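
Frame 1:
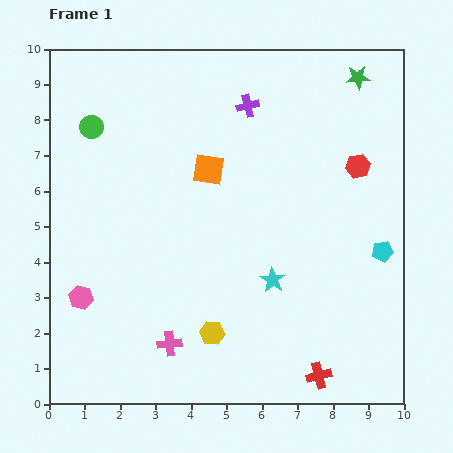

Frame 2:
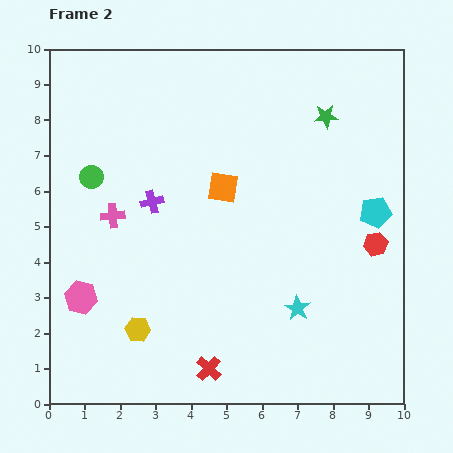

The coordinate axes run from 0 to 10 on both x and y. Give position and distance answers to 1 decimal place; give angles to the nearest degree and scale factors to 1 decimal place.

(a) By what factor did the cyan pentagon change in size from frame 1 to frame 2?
1.5×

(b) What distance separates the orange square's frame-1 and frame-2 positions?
0.6

The orange square moved from (4.5, 6.6) to (4.9, 6.1), a distance of √(0.4² + 0.5²) ≈ 0.6.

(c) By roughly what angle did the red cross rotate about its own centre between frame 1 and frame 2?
33° counter-clockwise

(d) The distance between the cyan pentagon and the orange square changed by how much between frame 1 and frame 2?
-1.0

Distance in frame 1: 5.4. Distance in frame 2: 4.4.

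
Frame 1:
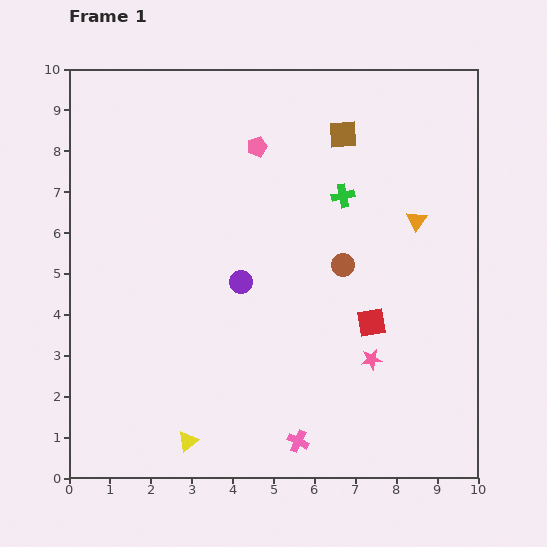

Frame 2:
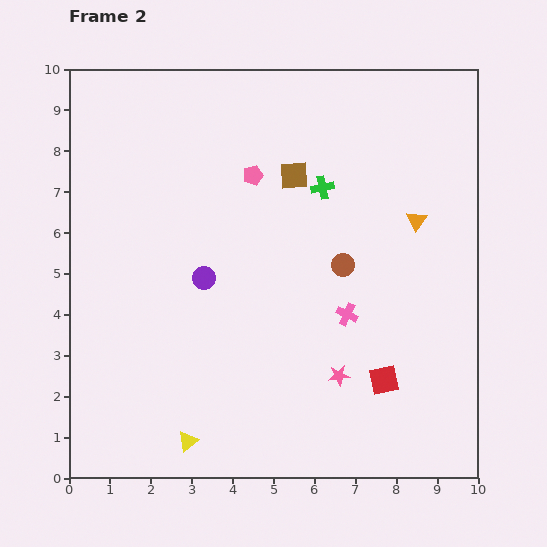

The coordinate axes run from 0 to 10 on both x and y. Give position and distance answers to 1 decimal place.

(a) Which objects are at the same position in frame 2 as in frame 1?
the orange triangle, the yellow triangle, the brown circle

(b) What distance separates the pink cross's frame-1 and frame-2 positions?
3.3

The pink cross moved from (5.6, 0.9) to (6.8, 4.0), a distance of √(1.2² + 3.1²) ≈ 3.3.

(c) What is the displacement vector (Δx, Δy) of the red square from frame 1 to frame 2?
(0.3, -1.4)

The red square was at (7.4, 3.8) in frame 1 and (7.7, 2.4) in frame 2.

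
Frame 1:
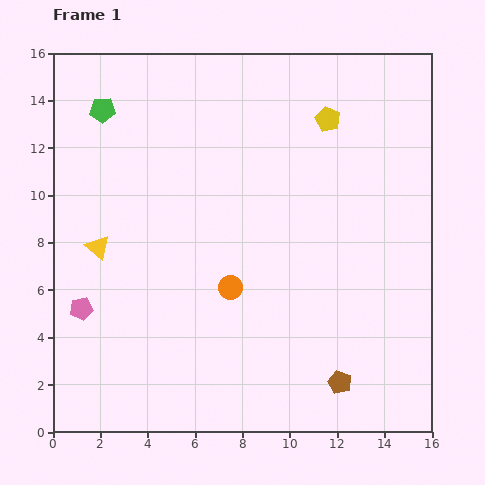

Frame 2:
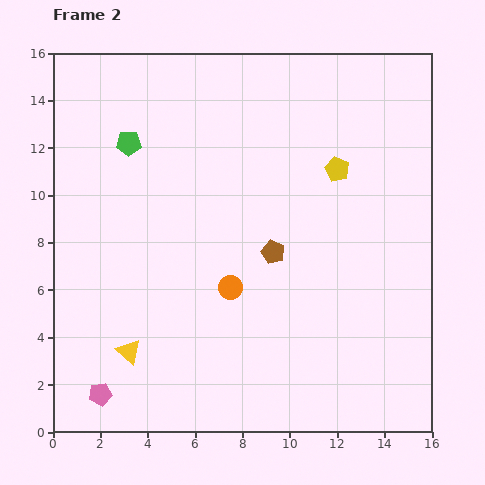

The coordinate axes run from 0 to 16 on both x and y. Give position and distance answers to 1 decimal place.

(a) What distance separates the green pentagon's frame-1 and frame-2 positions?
1.8

The green pentagon moved from (2.1, 13.6) to (3.2, 12.2), a distance of √(1.1² + 1.4²) ≈ 1.8.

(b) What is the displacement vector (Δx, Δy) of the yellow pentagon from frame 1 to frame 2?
(0.4, -2.1)

The yellow pentagon was at (11.6, 13.2) in frame 1 and (12.0, 11.1) in frame 2.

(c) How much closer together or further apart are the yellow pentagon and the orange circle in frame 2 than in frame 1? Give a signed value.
-1.5

Distance in frame 1: 8.2. Distance in frame 2: 6.7.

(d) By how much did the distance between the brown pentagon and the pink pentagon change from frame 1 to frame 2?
-1.9

Distance in frame 1: 11.3. Distance in frame 2: 9.4.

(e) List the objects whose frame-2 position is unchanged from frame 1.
the orange circle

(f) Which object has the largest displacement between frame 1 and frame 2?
the brown pentagon

(moved 6.2; next 4.6)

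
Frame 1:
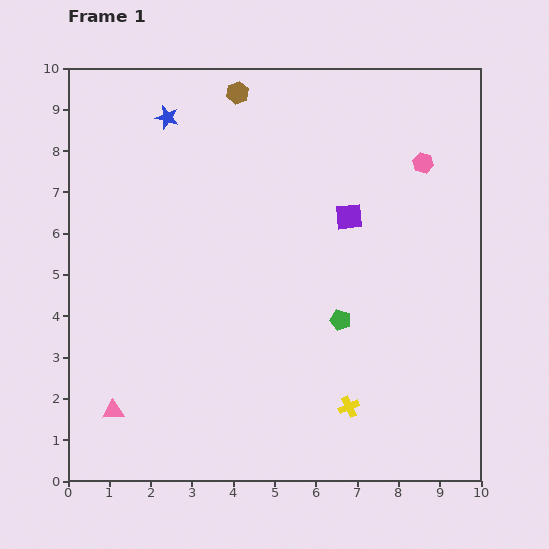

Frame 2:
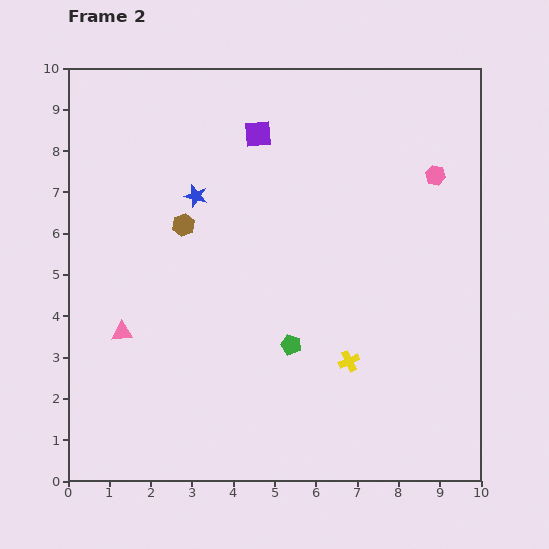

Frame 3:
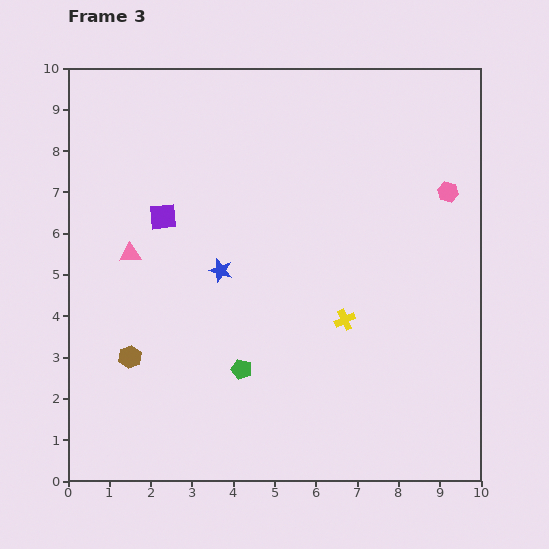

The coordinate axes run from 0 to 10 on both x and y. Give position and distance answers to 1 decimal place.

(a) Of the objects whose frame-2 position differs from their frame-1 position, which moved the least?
the pink hexagon

(moved 0.4)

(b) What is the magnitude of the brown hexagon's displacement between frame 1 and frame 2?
3.5

The brown hexagon moved from (4.1, 9.4) to (2.8, 6.2), a distance of √(1.3² + 3.2²) ≈ 3.5.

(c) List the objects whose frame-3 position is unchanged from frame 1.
none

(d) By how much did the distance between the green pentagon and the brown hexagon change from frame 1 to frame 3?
-3.3

Distance in frame 1: 6.0. Distance in frame 3: 2.7.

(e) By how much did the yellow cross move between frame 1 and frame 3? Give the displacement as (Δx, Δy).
(-0.1, 2.1)

The yellow cross was at (6.8, 1.8) in frame 1 and (6.7, 3.9) in frame 3.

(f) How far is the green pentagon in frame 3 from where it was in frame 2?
1.3

The green pentagon moved from (5.4, 3.3) to (4.2, 2.7), a distance of √(1.2² + 0.6²) ≈ 1.3.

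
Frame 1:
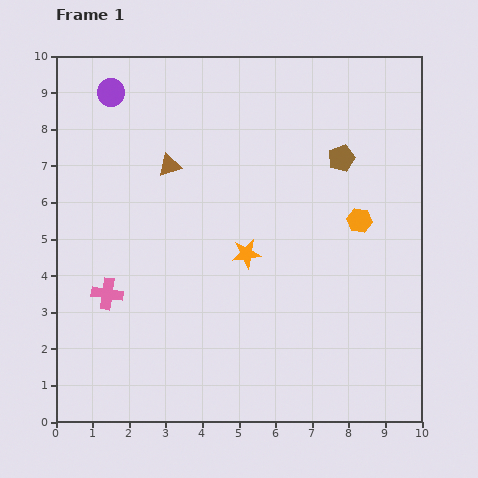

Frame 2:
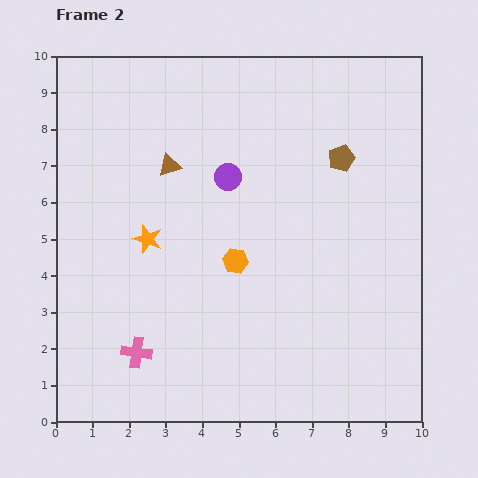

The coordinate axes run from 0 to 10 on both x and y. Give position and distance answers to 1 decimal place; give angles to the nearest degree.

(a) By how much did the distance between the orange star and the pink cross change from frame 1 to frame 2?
-0.9

Distance in frame 1: 4.0. Distance in frame 2: 3.1.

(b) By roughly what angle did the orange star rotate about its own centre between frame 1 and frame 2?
26° clockwise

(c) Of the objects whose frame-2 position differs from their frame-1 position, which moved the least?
the pink cross

(moved 1.8)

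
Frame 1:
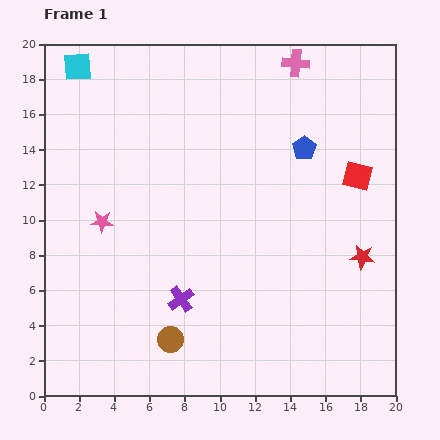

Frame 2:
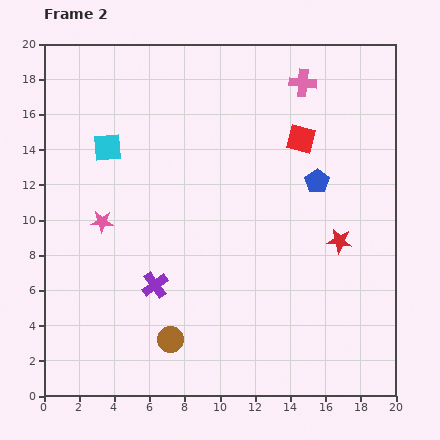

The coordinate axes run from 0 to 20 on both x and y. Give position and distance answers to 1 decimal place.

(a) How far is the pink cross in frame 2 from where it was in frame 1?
1.2

The pink cross moved from (14.3, 18.9) to (14.7, 17.8), a distance of √(0.4² + 1.1²) ≈ 1.2.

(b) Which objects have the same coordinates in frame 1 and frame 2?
the brown circle, the pink star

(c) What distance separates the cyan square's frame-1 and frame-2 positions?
4.9

The cyan square moved from (1.9, 18.7) to (3.6, 14.1), a distance of √(1.7² + 4.6²) ≈ 4.9.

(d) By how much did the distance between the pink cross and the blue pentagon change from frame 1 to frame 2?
+0.9

Distance in frame 1: 4.8. Distance in frame 2: 5.7.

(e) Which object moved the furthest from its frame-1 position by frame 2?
the cyan square

(moved 4.9; next 3.8)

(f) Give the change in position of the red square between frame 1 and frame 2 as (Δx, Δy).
(-3.2, 2.1)

The red square was at (17.8, 12.5) in frame 1 and (14.6, 14.6) in frame 2.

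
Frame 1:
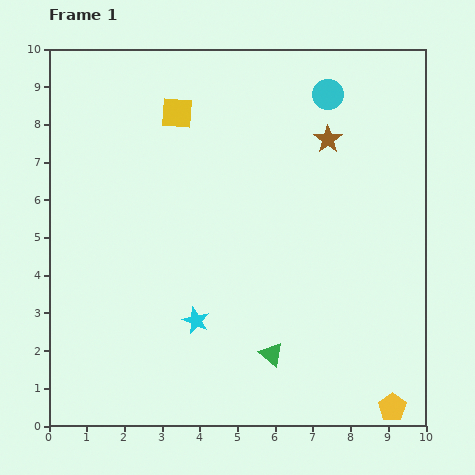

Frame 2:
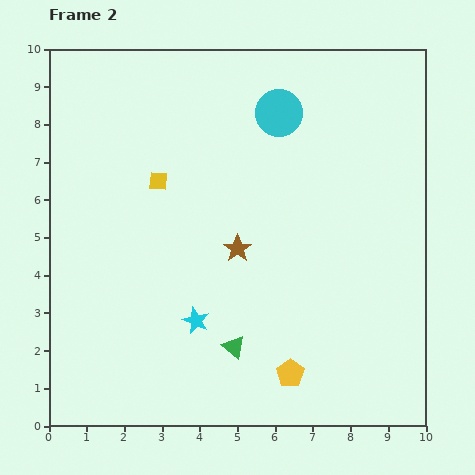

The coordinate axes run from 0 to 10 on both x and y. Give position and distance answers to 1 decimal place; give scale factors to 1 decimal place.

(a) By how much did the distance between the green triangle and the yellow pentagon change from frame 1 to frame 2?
-1.8

Distance in frame 1: 3.5. Distance in frame 2: 1.7.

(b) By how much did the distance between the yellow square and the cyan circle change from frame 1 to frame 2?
-0.3

Distance in frame 1: 4.0. Distance in frame 2: 3.7.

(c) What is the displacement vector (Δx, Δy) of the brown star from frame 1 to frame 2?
(-2.4, -2.9)

The brown star was at (7.4, 7.6) in frame 1 and (5.0, 4.7) in frame 2.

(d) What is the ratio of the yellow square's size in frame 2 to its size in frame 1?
0.6×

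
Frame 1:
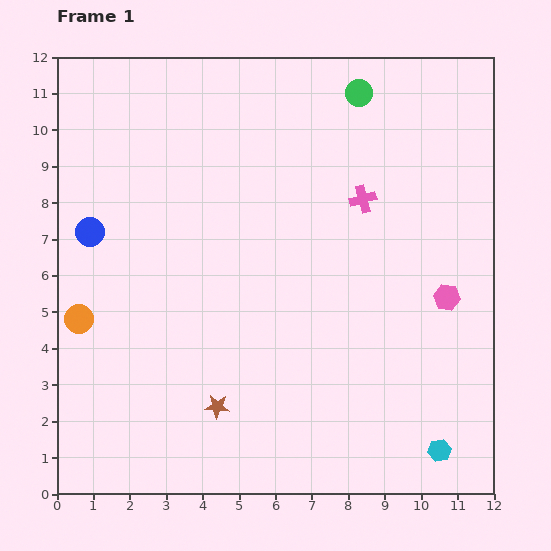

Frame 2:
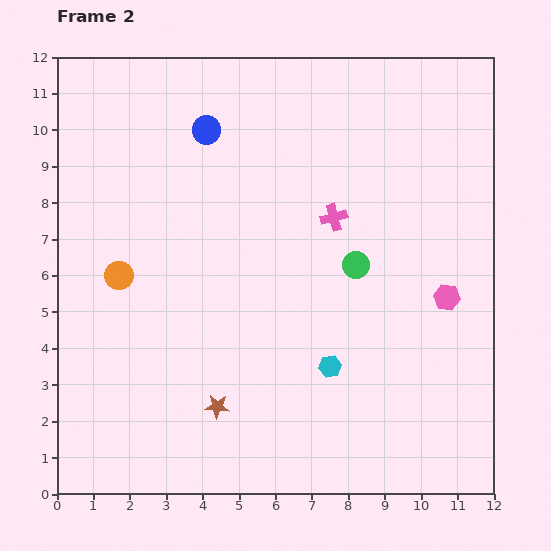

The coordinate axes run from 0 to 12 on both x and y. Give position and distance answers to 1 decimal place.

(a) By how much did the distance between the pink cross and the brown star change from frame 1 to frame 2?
-0.9

Distance in frame 1: 7.0. Distance in frame 2: 6.1.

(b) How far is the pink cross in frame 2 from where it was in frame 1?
0.9

The pink cross moved from (8.4, 8.1) to (7.6, 7.6), a distance of √(0.8² + 0.5²) ≈ 0.9.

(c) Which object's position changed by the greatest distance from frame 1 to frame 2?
the green circle

(moved 4.7; next 4.3)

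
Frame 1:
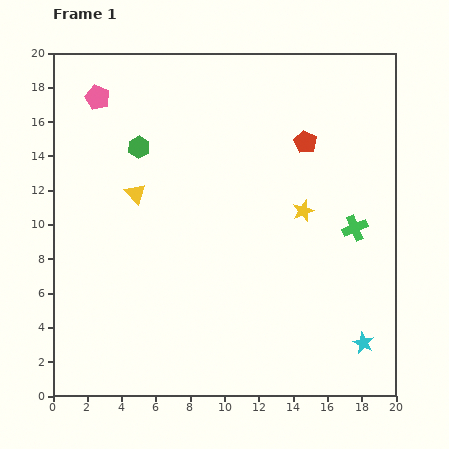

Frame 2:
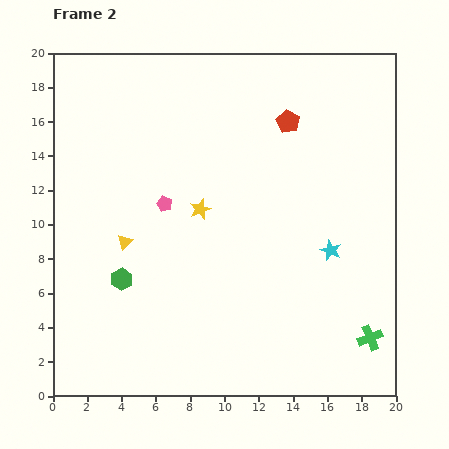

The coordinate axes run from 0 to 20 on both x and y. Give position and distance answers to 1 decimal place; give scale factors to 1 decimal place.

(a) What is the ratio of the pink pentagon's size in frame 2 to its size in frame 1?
0.6×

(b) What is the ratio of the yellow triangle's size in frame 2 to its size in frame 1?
0.7×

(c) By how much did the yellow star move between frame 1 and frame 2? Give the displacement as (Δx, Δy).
(-6.0, 0.1)

The yellow star was at (14.6, 10.8) in frame 1 and (8.6, 10.9) in frame 2.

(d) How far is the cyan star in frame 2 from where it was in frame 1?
5.7

The cyan star moved from (18.1, 3.1) to (16.2, 8.5), a distance of √(1.9² + 5.4²) ≈ 5.7.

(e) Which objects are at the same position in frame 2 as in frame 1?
none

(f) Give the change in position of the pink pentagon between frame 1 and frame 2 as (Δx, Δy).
(3.9, -6.2)

The pink pentagon was at (2.6, 17.4) in frame 1 and (6.5, 11.2) in frame 2.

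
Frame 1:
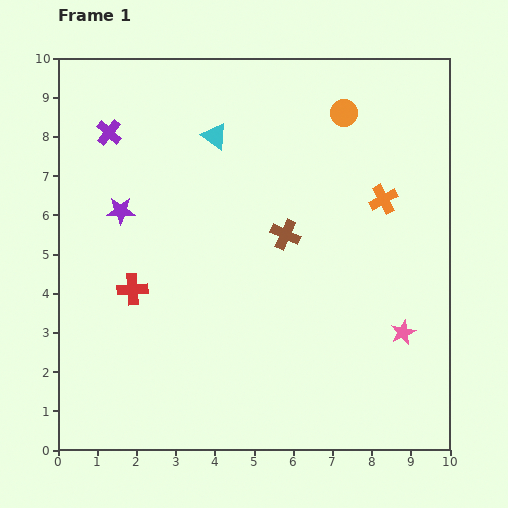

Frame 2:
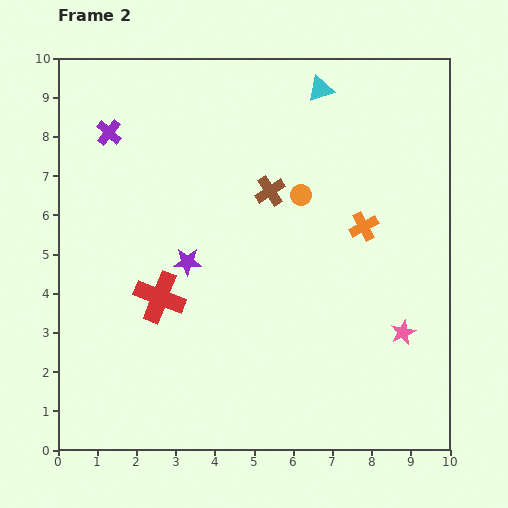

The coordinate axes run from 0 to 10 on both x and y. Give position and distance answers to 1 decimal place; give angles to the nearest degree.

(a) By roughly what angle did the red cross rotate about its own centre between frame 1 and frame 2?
24° clockwise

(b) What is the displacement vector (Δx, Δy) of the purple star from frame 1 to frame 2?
(1.7, -1.3)

The purple star was at (1.6, 6.1) in frame 1 and (3.3, 4.8) in frame 2.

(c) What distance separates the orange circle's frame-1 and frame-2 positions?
2.4

The orange circle moved from (7.3, 8.6) to (6.2, 6.5), a distance of √(1.1² + 2.1²) ≈ 2.4.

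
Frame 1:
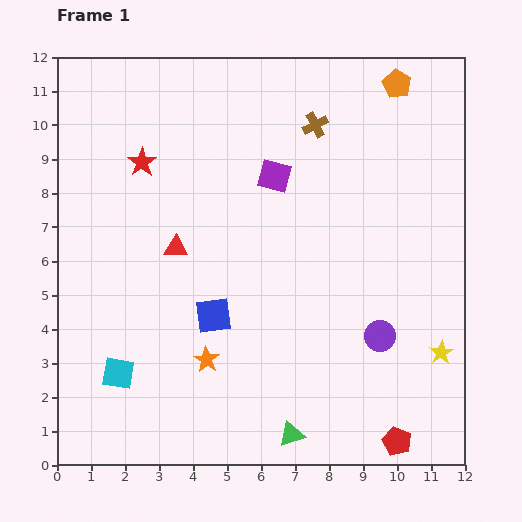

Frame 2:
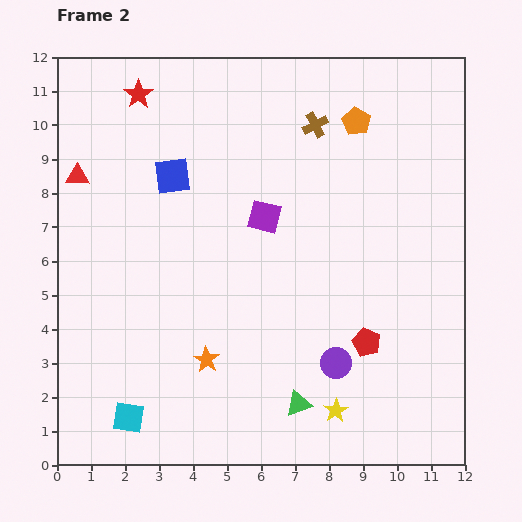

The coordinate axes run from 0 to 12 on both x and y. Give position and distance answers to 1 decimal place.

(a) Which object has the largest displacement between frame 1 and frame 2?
the blue square

(moved 4.3; next 3.6)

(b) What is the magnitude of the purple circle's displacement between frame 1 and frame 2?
1.5

The purple circle moved from (9.5, 3.8) to (8.2, 3.0), a distance of √(1.3² + 0.8²) ≈ 1.5.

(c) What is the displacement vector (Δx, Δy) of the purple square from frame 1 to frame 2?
(-0.3, -1.2)

The purple square was at (6.4, 8.5) in frame 1 and (6.1, 7.3) in frame 2.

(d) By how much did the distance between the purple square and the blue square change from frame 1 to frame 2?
-1.5

Distance in frame 1: 4.5. Distance in frame 2: 3.0.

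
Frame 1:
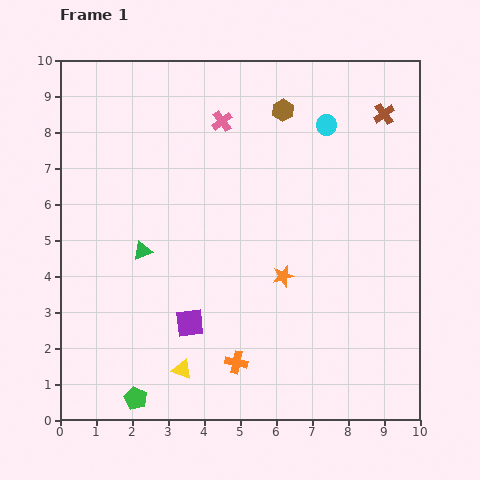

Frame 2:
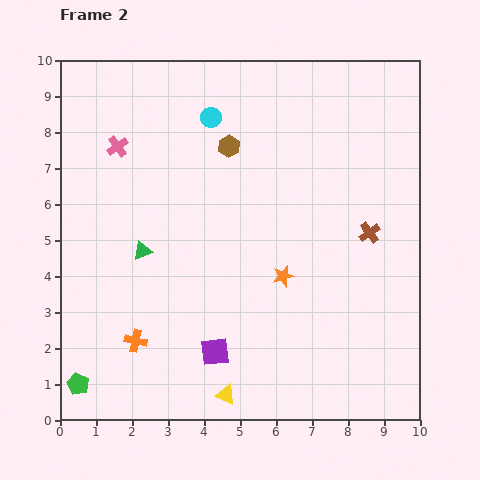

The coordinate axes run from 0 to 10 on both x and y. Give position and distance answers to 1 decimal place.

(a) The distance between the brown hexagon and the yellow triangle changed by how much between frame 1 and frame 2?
-0.8

Distance in frame 1: 7.7. Distance in frame 2: 6.9.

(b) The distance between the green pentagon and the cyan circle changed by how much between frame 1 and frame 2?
-1.0

Distance in frame 1: 9.3. Distance in frame 2: 8.3.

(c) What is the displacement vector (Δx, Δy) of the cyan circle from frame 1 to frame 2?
(-3.2, 0.2)

The cyan circle was at (7.4, 8.2) in frame 1 and (4.2, 8.4) in frame 2.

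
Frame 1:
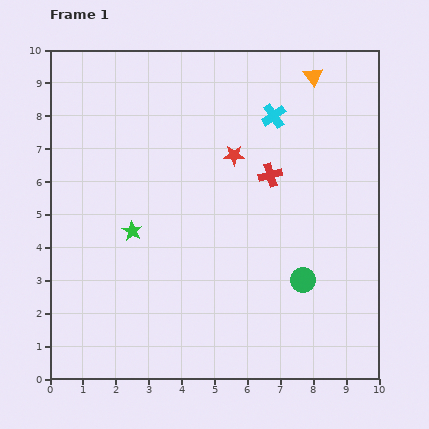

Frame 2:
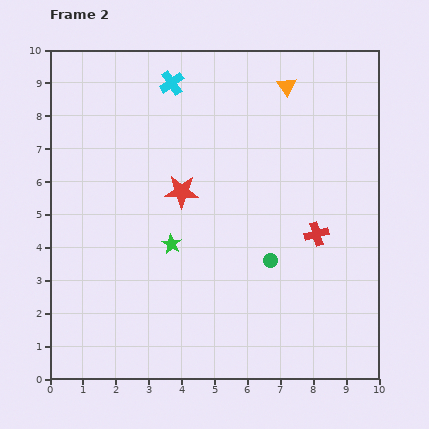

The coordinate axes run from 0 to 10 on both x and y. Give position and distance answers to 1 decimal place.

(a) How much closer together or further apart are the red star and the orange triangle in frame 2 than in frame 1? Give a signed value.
+1.1

Distance in frame 1: 3.4. Distance in frame 2: 4.5.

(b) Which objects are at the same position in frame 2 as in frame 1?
none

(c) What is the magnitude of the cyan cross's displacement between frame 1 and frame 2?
3.3

The cyan cross moved from (6.8, 8.0) to (3.7, 9.0), a distance of √(3.1² + 1.0²) ≈ 3.3.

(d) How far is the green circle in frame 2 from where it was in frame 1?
1.2

The green circle moved from (7.7, 3.0) to (6.7, 3.6), a distance of √(1.0² + 0.6²) ≈ 1.2.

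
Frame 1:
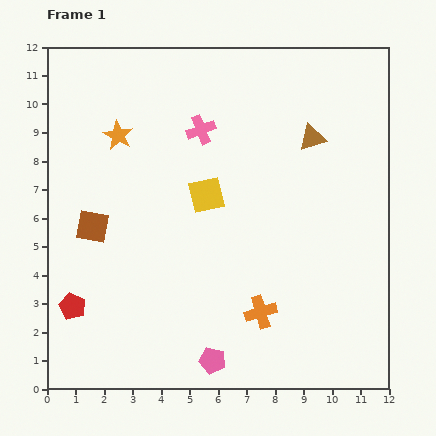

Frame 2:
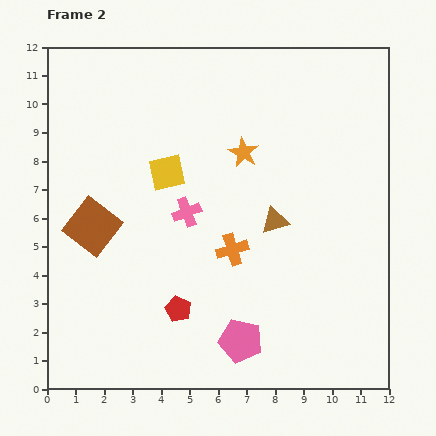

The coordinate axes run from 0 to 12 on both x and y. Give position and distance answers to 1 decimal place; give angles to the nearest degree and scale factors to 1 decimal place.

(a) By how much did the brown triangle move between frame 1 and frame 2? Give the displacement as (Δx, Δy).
(-1.3, -2.9)

The brown triangle was at (9.3, 8.8) in frame 1 and (8.0, 5.9) in frame 2.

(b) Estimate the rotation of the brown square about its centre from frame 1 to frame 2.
26° clockwise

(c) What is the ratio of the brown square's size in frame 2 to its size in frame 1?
1.6×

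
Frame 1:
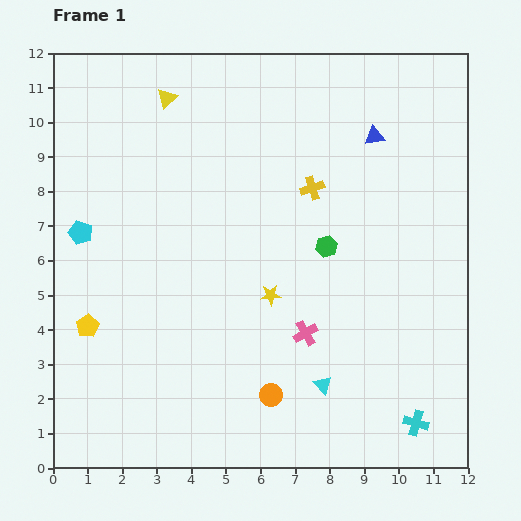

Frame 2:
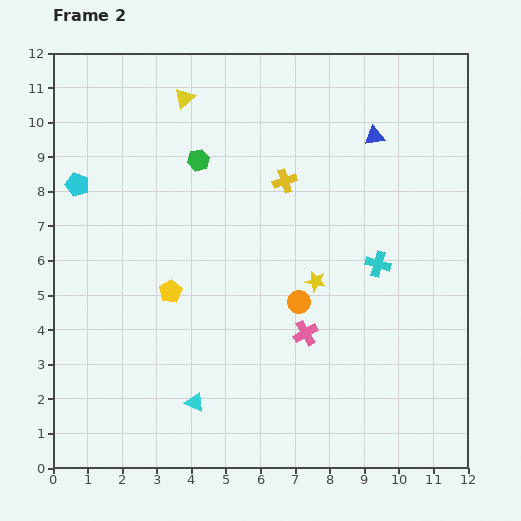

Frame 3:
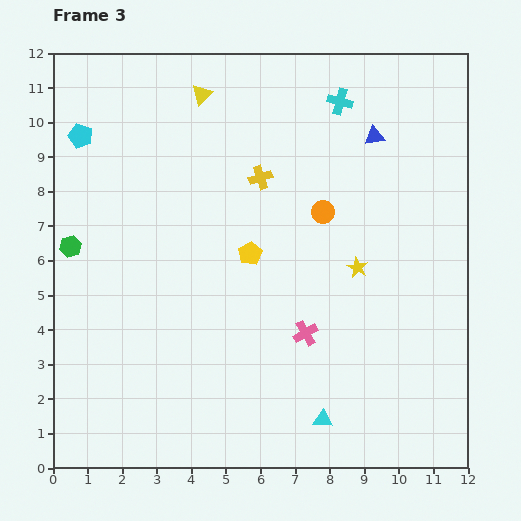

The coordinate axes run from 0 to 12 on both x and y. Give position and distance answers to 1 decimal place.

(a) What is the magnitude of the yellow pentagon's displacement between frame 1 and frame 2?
2.6

The yellow pentagon moved from (1.0, 4.1) to (3.4, 5.1), a distance of √(2.4² + 1.0²) ≈ 2.6.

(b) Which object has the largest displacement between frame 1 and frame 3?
the cyan cross

(moved 9.6; next 7.4)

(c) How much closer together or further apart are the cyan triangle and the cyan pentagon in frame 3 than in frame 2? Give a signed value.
+3.6

Distance in frame 2: 7.2. Distance in frame 3: 10.8.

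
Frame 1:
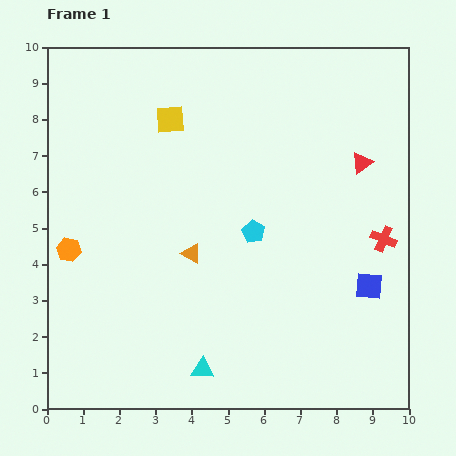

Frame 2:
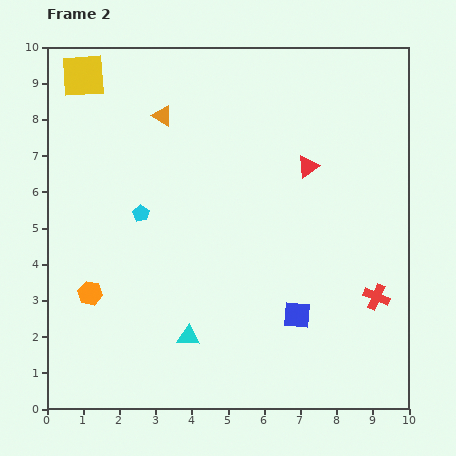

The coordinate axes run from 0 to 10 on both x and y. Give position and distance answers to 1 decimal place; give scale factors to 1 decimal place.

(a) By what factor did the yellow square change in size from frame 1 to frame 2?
1.5×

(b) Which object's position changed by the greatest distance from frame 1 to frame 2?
the orange triangle

(moved 3.9; next 3.1)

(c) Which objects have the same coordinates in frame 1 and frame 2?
none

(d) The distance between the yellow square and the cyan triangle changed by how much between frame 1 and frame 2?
+0.8

Distance in frame 1: 7.0. Distance in frame 2: 7.8.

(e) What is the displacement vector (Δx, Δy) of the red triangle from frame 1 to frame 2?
(-1.5, -0.1)

The red triangle was at (8.7, 6.8) in frame 1 and (7.2, 6.7) in frame 2.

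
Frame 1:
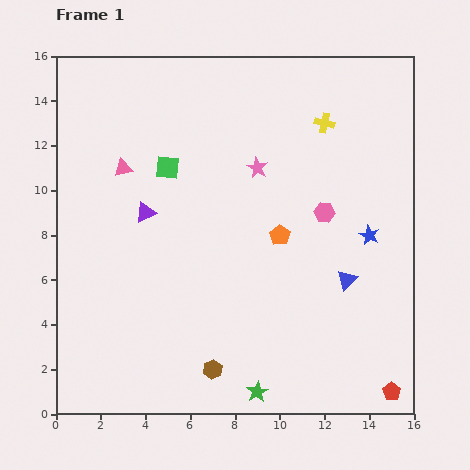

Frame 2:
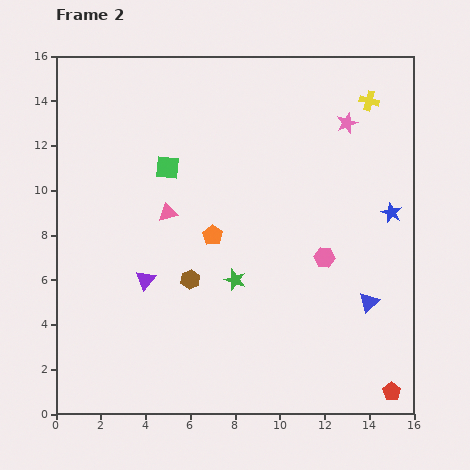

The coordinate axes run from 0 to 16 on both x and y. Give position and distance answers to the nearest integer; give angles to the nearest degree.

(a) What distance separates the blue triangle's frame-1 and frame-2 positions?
1

The blue triangle moved from (13, 6) to (14, 5), a distance of √(1² + 1²) ≈ 1.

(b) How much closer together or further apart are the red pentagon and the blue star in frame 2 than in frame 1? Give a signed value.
+1

Distance in frame 1: 7. Distance in frame 2: 8.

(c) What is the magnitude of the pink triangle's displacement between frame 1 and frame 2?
3

The pink triangle moved from (3, 11) to (5, 9), a distance of √(2² + 2²) ≈ 3.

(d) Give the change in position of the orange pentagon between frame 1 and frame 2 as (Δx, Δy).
(-3, 0)

The orange pentagon was at (10, 8) in frame 1 and (7, 8) in frame 2.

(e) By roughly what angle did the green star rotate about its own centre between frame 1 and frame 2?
22° counter-clockwise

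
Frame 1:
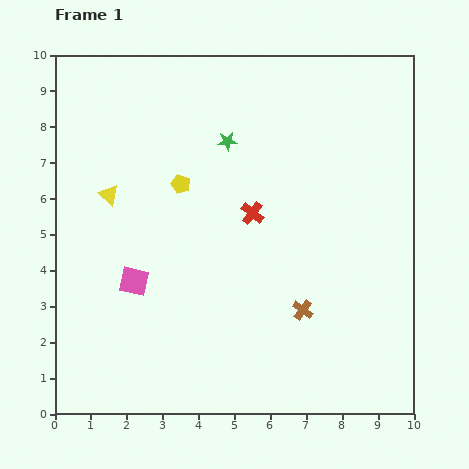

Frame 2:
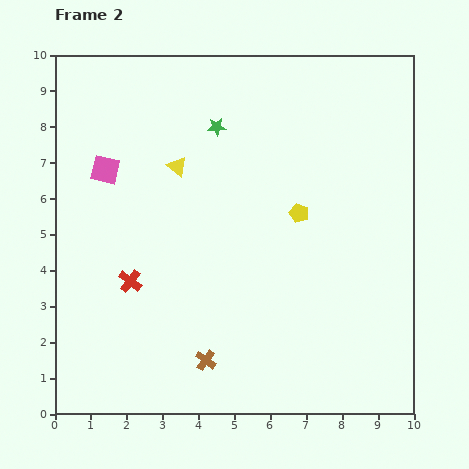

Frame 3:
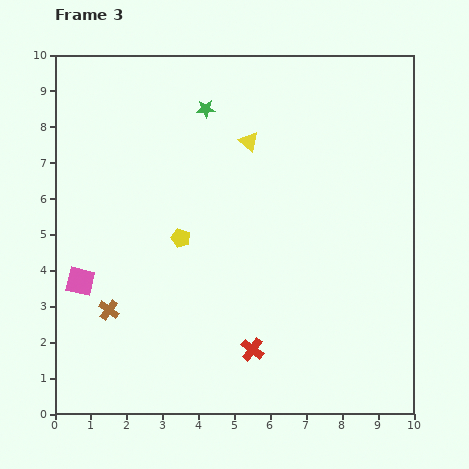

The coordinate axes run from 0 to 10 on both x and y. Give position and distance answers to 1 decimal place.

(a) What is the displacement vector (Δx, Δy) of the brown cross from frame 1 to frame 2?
(-2.7, -1.4)

The brown cross was at (6.9, 2.9) in frame 1 and (4.2, 1.5) in frame 2.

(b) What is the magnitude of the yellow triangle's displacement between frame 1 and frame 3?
4.2

The yellow triangle moved from (1.5, 6.1) to (5.4, 7.6), a distance of √(3.9² + 1.5²) ≈ 4.2.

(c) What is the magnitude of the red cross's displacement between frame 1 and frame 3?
3.8

The red cross moved from (5.5, 5.6) to (5.5, 1.8), a distance of √(0.0² + 3.8²) ≈ 3.8.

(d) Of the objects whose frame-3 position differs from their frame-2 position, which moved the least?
the green star

(moved 0.6)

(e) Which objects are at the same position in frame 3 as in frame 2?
none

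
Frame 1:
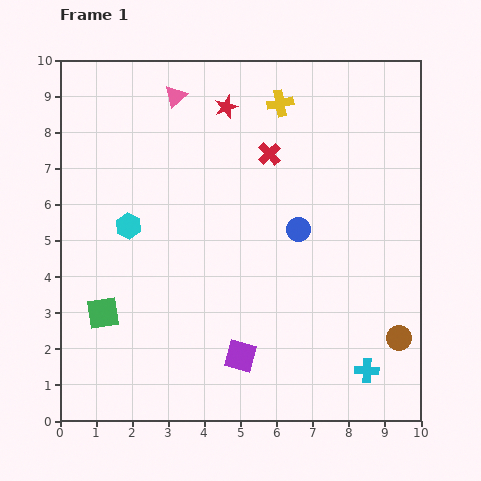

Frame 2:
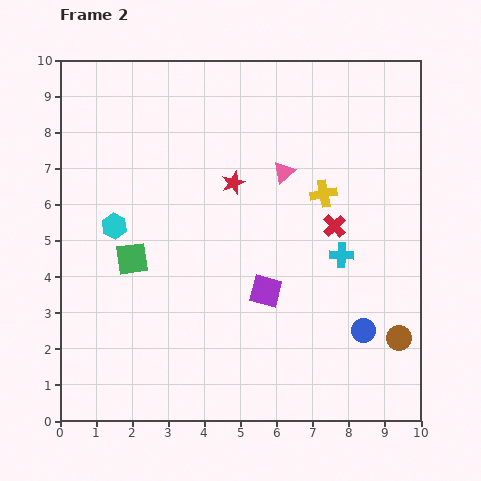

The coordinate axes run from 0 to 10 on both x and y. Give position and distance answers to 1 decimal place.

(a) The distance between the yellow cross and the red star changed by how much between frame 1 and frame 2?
+1.0

Distance in frame 1: 1.5. Distance in frame 2: 2.5.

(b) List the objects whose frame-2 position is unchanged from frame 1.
the brown circle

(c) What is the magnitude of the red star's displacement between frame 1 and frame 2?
2.1

The red star moved from (4.6, 8.7) to (4.8, 6.6), a distance of √(0.2² + 2.1²) ≈ 2.1.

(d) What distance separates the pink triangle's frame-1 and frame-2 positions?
3.7

The pink triangle moved from (3.2, 9.0) to (6.2, 6.9), a distance of √(3.0² + 2.1²) ≈ 3.7.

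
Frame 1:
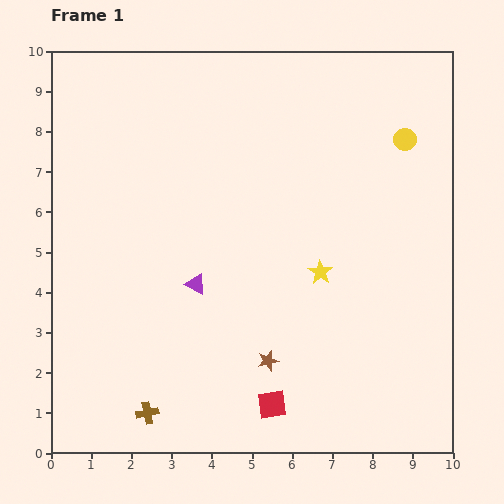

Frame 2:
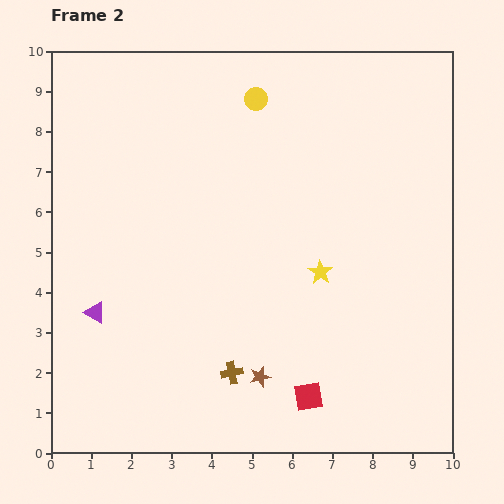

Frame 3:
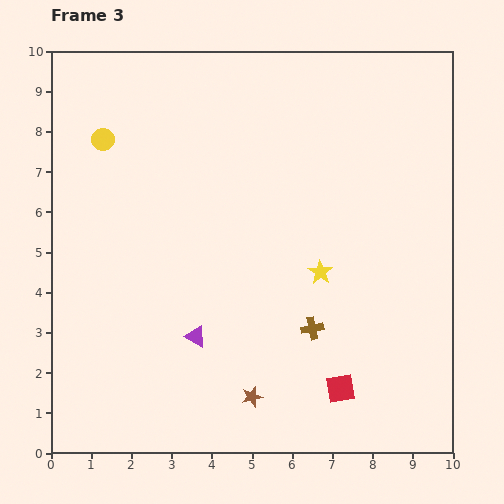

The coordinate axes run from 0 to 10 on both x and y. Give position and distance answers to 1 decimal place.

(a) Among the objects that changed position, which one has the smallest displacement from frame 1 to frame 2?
the brown star

(moved 0.4)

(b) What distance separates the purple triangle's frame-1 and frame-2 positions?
2.6

The purple triangle moved from (3.6, 4.2) to (1.1, 3.5), a distance of √(2.5² + 0.7²) ≈ 2.6.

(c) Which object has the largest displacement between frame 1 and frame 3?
the yellow circle

(moved 7.5; next 4.6)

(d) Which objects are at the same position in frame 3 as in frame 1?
the yellow star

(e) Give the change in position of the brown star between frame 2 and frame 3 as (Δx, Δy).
(-0.2, -0.5)

The brown star was at (5.2, 1.9) in frame 2 and (5.0, 1.4) in frame 3.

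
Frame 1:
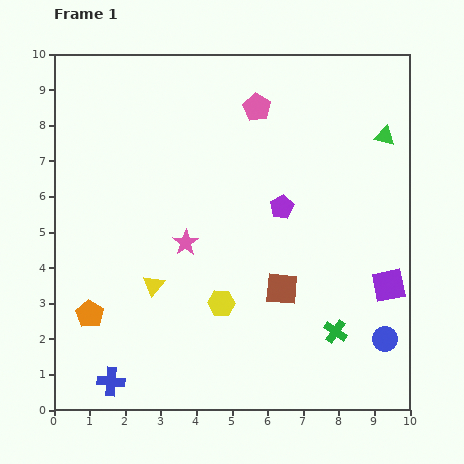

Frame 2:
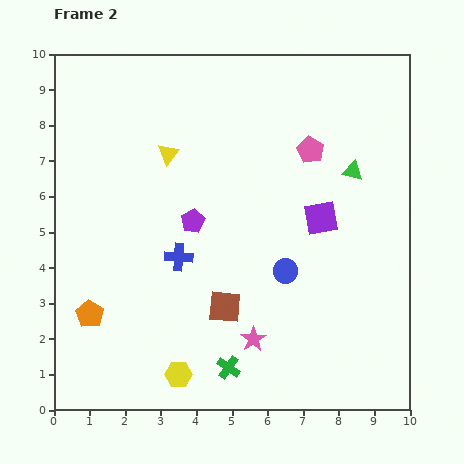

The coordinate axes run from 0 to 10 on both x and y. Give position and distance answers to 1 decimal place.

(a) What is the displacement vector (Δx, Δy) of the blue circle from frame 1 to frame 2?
(-2.8, 1.9)

The blue circle was at (9.3, 2.0) in frame 1 and (6.5, 3.9) in frame 2.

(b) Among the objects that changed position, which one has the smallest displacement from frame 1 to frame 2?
the green triangle

(moved 1.3)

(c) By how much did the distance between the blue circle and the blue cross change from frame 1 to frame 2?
-4.8

Distance in frame 1: 7.8. Distance in frame 2: 3.0.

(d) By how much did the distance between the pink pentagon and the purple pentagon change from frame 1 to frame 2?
+1.0

Distance in frame 1: 2.9. Distance in frame 2: 3.9.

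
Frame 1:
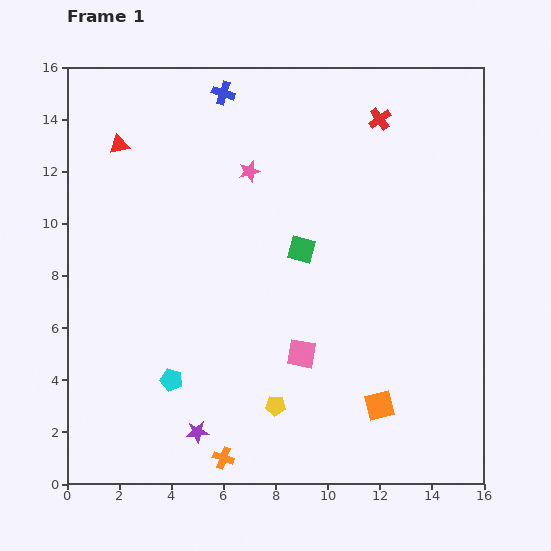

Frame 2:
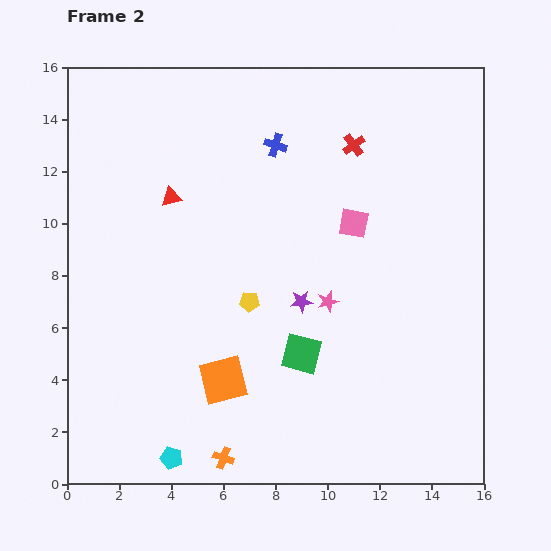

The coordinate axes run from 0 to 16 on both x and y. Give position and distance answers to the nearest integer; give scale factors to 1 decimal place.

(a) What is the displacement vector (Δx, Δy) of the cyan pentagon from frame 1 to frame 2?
(0, -3)

The cyan pentagon was at (4, 4) in frame 1 and (4, 1) in frame 2.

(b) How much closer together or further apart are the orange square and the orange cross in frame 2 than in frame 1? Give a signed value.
-3

Distance in frame 1: 6. Distance in frame 2: 3.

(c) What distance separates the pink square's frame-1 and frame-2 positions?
5

The pink square moved from (9, 5) to (11, 10), a distance of √(2² + 5²) ≈ 5.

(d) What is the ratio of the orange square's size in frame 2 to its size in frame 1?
1.6×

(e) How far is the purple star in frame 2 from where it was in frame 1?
6

The purple star moved from (5, 2) to (9, 7), a distance of √(4² + 5²) ≈ 6.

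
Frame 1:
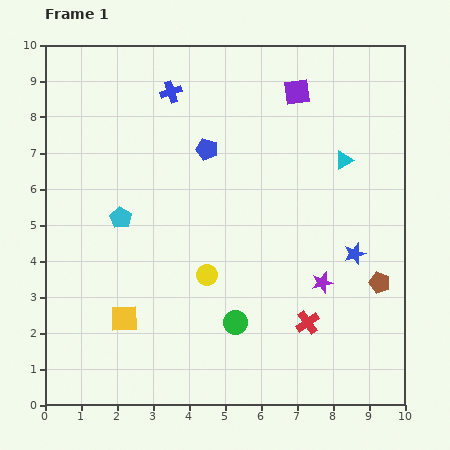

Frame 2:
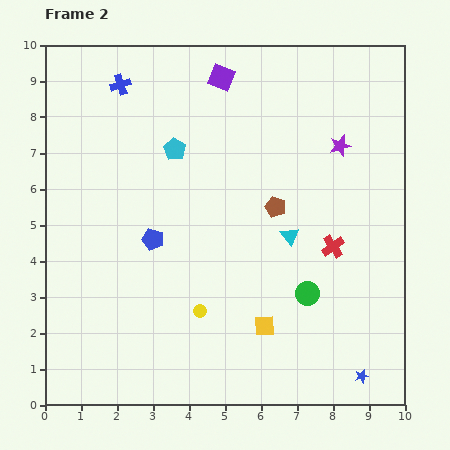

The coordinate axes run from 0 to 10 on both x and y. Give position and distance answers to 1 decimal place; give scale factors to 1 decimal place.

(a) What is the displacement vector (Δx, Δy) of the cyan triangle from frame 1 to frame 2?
(-1.5, -2.1)

The cyan triangle was at (8.3, 6.8) in frame 1 and (6.8, 4.7) in frame 2.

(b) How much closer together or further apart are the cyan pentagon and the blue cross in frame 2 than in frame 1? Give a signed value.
-1.5

Distance in frame 1: 3.8. Distance in frame 2: 2.3.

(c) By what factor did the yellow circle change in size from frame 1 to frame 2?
0.6×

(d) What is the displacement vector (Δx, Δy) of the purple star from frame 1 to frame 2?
(0.5, 3.8)

The purple star was at (7.7, 3.4) in frame 1 and (8.2, 7.2) in frame 2.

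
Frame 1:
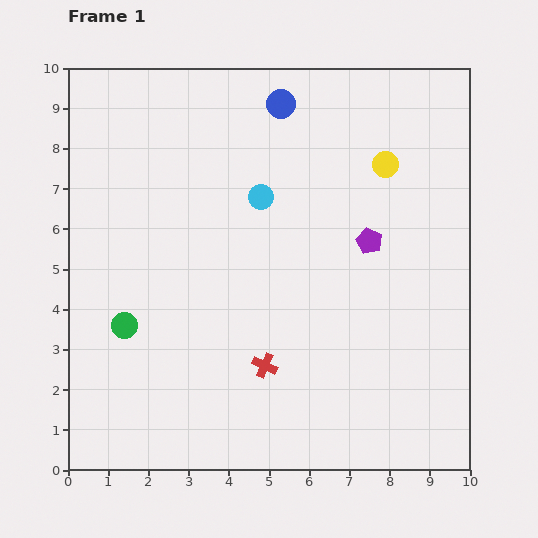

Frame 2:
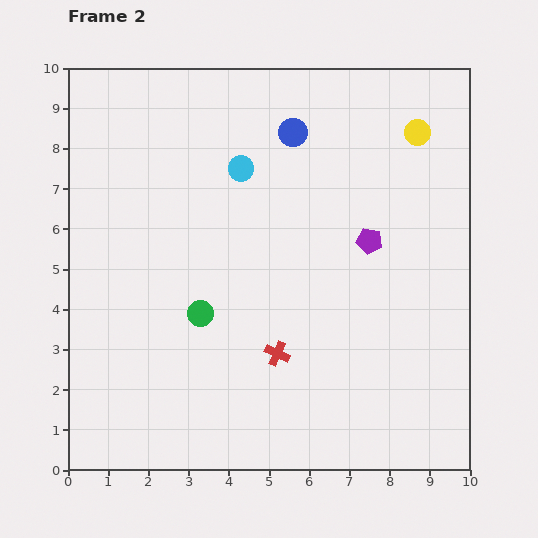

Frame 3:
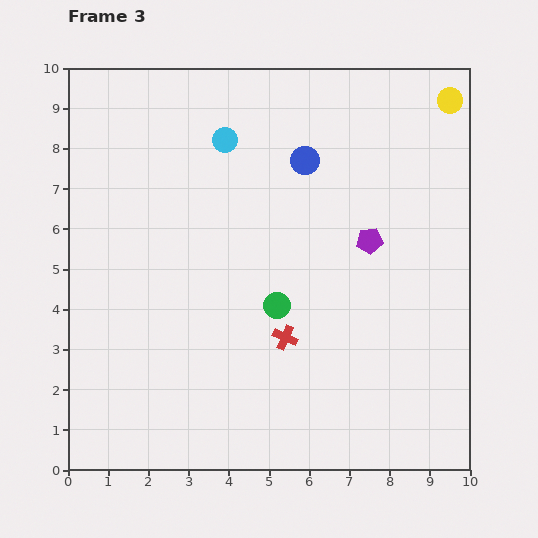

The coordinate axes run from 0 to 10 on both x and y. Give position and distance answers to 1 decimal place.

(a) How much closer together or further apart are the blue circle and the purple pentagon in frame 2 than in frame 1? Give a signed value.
-0.7

Distance in frame 1: 4.0. Distance in frame 2: 3.3.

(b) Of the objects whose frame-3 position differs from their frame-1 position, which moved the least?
the red cross

(moved 0.9)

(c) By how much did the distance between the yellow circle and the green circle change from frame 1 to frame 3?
-0.9

Distance in frame 1: 7.6. Distance in frame 3: 6.7.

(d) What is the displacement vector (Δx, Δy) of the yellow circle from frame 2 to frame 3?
(0.8, 0.8)

The yellow circle was at (8.7, 8.4) in frame 2 and (9.5, 9.2) in frame 3.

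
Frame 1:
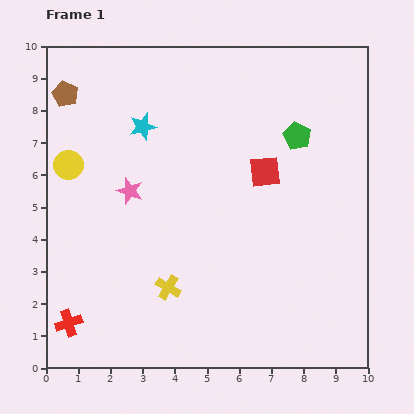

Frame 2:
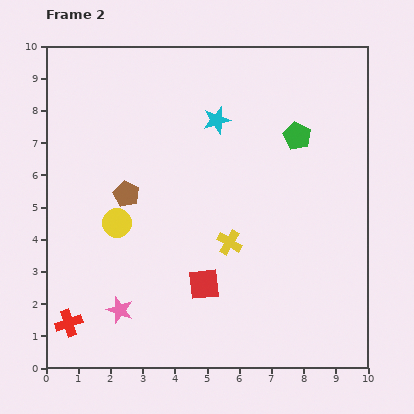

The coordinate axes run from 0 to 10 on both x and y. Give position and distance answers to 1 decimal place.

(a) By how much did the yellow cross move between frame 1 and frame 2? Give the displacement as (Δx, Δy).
(1.9, 1.4)

The yellow cross was at (3.8, 2.5) in frame 1 and (5.7, 3.9) in frame 2.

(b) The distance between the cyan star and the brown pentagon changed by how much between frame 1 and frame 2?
+1.0

Distance in frame 1: 2.6. Distance in frame 2: 3.6.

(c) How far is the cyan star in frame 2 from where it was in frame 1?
2.3

The cyan star moved from (3.0, 7.5) to (5.3, 7.7), a distance of √(2.3² + 0.2²) ≈ 2.3.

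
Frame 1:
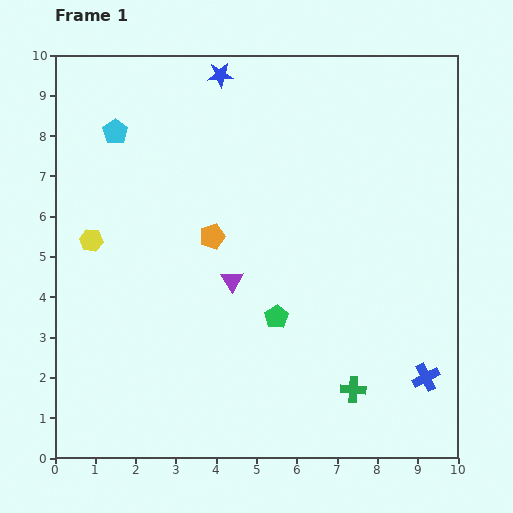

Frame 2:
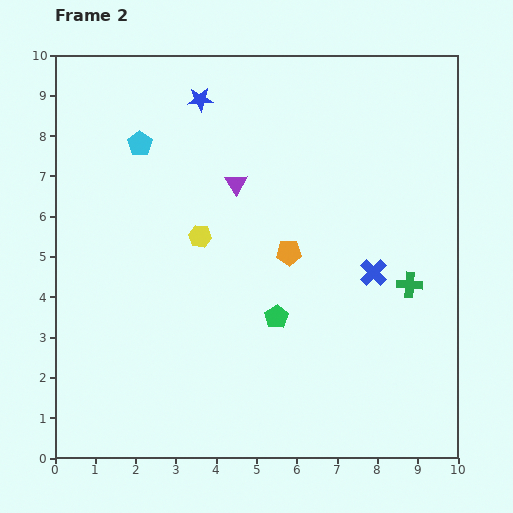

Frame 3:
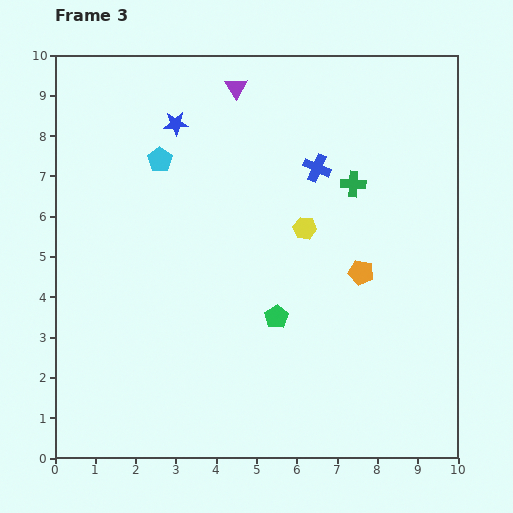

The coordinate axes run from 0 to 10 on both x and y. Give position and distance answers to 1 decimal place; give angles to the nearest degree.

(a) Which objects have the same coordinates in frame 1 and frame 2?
the green pentagon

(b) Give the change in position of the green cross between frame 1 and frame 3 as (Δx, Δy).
(0.0, 5.1)

The green cross was at (7.4, 1.7) in frame 1 and (7.4, 6.8) in frame 3.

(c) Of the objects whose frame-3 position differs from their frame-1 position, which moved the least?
the cyan pentagon

(moved 1.3)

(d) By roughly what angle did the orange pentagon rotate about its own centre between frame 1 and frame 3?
30° clockwise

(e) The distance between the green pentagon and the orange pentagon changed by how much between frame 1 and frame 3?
-0.2

Distance in frame 1: 2.6. Distance in frame 3: 2.4.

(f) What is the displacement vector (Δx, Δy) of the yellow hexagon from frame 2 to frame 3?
(2.6, 0.2)

The yellow hexagon was at (3.6, 5.5) in frame 2 and (6.2, 5.7) in frame 3.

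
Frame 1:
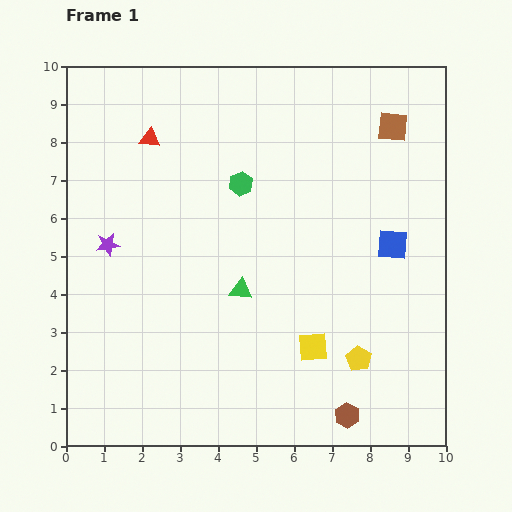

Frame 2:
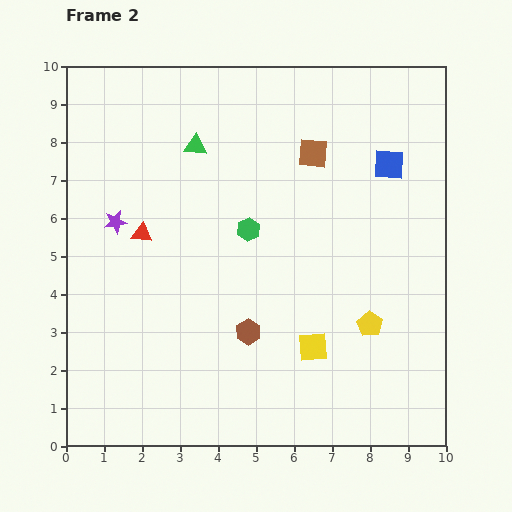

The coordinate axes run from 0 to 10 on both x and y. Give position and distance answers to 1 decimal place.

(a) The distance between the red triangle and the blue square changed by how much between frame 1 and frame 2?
-0.3

Distance in frame 1: 7.0. Distance in frame 2: 6.7.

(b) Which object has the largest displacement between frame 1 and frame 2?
the green triangle

(moved 4.0; next 3.4)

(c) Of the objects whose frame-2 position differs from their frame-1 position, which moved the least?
the purple star

(moved 0.6)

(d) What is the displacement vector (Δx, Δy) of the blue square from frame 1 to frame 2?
(-0.1, 2.1)

The blue square was at (8.6, 5.3) in frame 1 and (8.5, 7.4) in frame 2.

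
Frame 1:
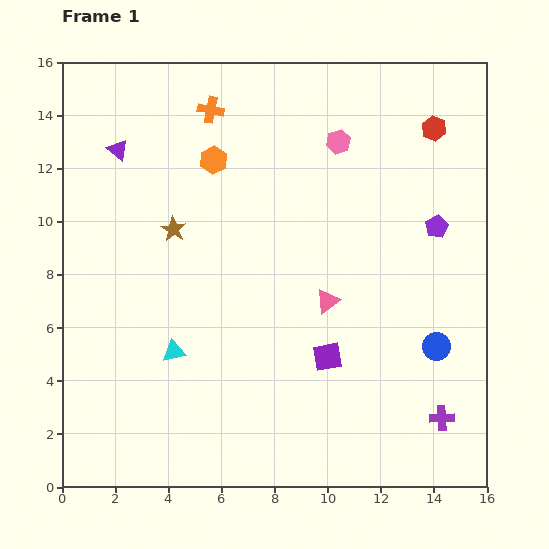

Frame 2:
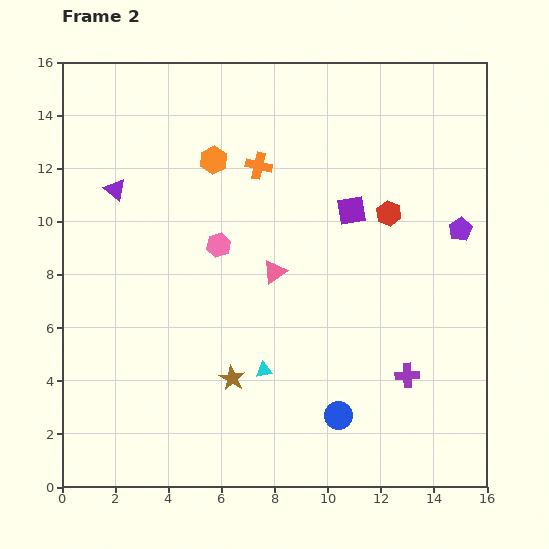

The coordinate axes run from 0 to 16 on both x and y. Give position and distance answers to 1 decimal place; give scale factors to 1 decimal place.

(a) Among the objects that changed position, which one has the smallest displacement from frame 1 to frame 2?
the purple pentagon

(moved 0.9)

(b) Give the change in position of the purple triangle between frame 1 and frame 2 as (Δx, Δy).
(-0.1, -1.5)

The purple triangle was at (2.1, 12.7) in frame 1 and (2.0, 11.2) in frame 2.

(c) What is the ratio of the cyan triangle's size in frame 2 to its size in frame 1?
0.7×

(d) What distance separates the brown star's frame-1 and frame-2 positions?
6.0

The brown star moved from (4.2, 9.7) to (6.4, 4.1), a distance of √(2.2² + 5.6²) ≈ 6.0.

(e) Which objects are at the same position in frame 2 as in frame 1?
the orange hexagon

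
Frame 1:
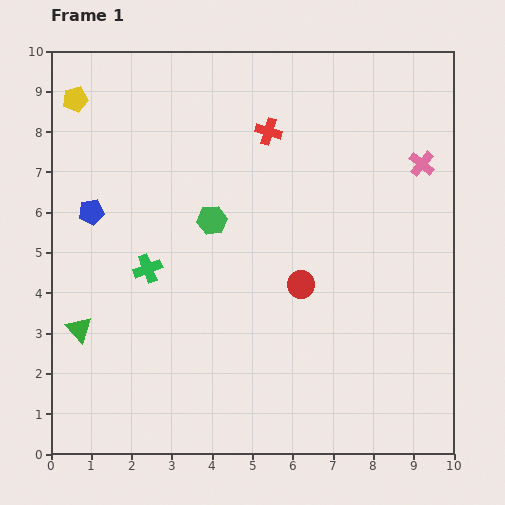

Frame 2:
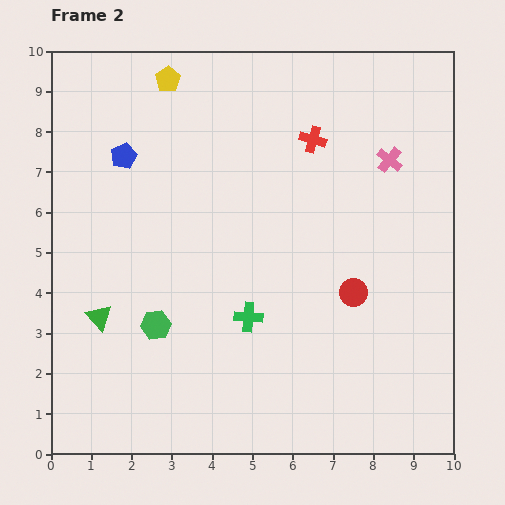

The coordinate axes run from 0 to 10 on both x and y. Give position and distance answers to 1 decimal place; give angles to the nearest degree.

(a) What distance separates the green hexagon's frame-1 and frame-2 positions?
3.0

The green hexagon moved from (4.0, 5.8) to (2.6, 3.2), a distance of √(1.4² + 2.6²) ≈ 3.0.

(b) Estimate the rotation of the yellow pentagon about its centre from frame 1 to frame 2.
23° counter-clockwise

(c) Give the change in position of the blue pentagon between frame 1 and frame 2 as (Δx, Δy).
(0.8, 1.4)

The blue pentagon was at (1.0, 6.0) in frame 1 and (1.8, 7.4) in frame 2.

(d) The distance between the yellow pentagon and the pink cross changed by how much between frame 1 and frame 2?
-2.8

Distance in frame 1: 8.7. Distance in frame 2: 5.9.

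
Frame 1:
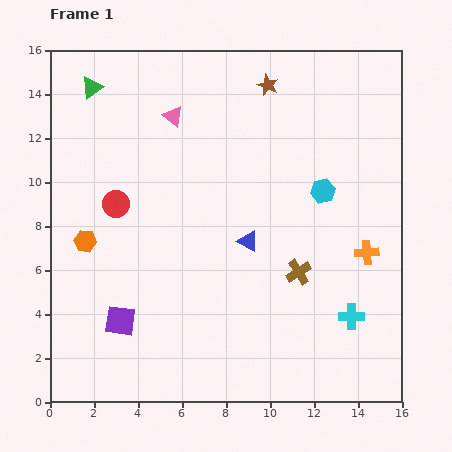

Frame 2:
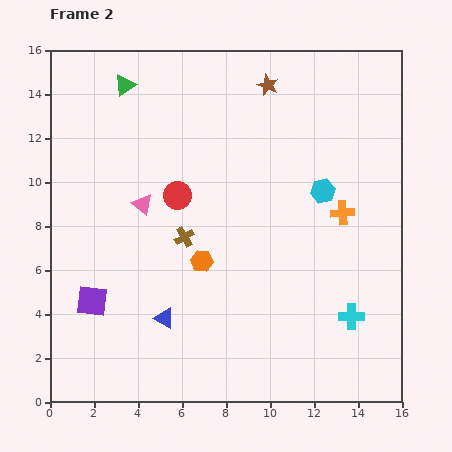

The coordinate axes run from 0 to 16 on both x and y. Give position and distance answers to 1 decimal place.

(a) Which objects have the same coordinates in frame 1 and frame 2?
the cyan cross, the cyan hexagon, the brown star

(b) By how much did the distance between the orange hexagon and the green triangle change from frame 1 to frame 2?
+1.7

Distance in frame 1: 7.0. Distance in frame 2: 8.7.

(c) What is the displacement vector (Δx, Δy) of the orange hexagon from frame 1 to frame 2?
(5.3, -0.9)

The orange hexagon was at (1.6, 7.3) in frame 1 and (6.9, 6.4) in frame 2.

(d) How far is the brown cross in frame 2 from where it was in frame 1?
5.4

The brown cross moved from (11.3, 5.9) to (6.1, 7.5), a distance of √(5.2² + 1.6²) ≈ 5.4.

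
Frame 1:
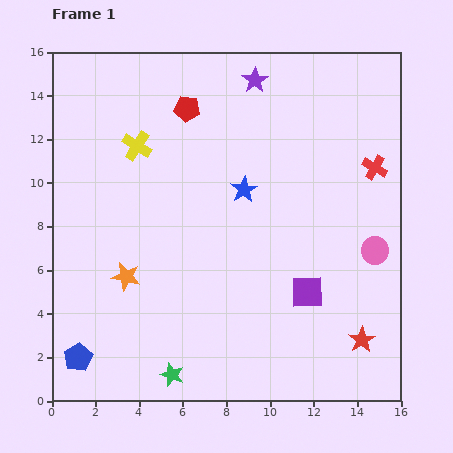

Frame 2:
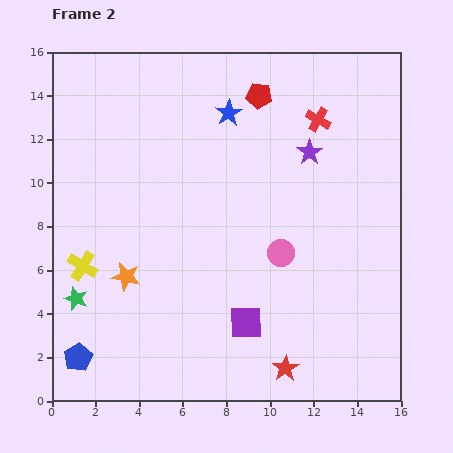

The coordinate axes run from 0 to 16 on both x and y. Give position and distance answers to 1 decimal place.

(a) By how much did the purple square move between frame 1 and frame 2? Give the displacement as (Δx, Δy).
(-2.8, -1.4)

The purple square was at (11.7, 5.0) in frame 1 and (8.9, 3.6) in frame 2.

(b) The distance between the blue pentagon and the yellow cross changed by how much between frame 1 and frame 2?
-5.9

Distance in frame 1: 10.1. Distance in frame 2: 4.2.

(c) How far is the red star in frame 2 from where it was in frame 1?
3.7

The red star moved from (14.2, 2.8) to (10.7, 1.5), a distance of √(3.5² + 1.3²) ≈ 3.7.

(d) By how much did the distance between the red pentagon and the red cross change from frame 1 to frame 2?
-6.1

Distance in frame 1: 9.0. Distance in frame 2: 2.9.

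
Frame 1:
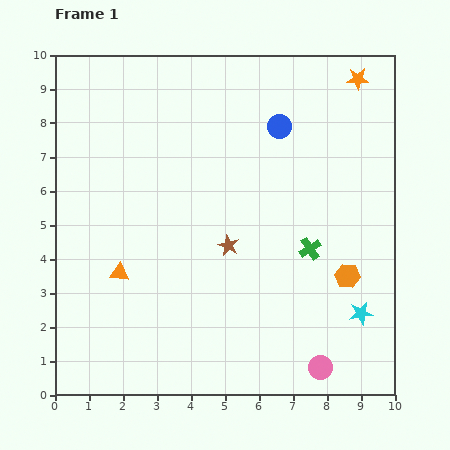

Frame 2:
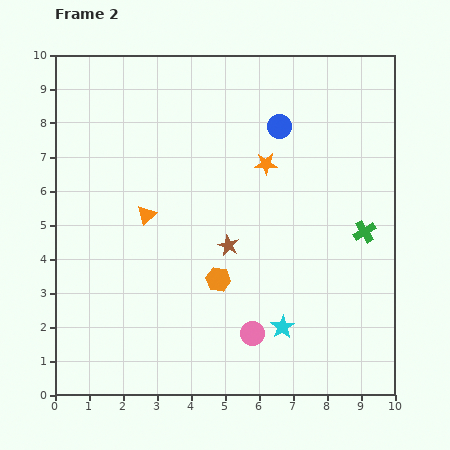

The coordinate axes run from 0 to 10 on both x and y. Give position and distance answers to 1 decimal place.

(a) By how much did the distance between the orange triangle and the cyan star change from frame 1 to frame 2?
-2.0

Distance in frame 1: 7.2. Distance in frame 2: 5.2.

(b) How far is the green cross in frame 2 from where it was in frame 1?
1.7

The green cross moved from (7.5, 4.3) to (9.1, 4.8), a distance of √(1.6² + 0.5²) ≈ 1.7.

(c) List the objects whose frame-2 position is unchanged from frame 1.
the brown star, the blue circle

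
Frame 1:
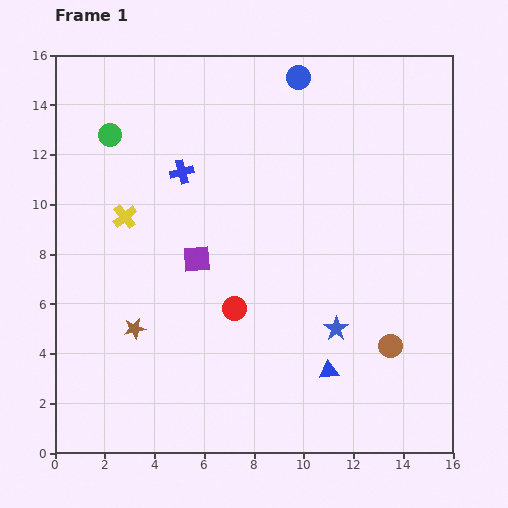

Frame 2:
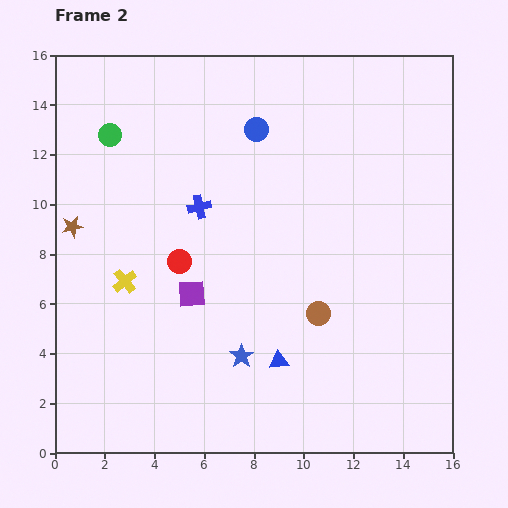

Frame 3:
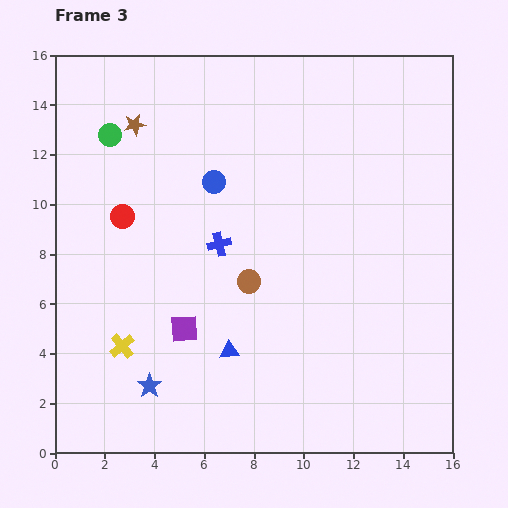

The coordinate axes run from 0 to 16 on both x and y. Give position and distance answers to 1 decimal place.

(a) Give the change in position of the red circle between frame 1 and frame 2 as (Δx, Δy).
(-2.2, 1.9)

The red circle was at (7.2, 5.8) in frame 1 and (5.0, 7.7) in frame 2.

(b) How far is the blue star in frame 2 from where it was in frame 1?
4.0

The blue star moved from (11.3, 5.0) to (7.5, 3.9), a distance of √(3.8² + 1.1²) ≈ 4.0.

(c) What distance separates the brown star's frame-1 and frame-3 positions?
8.2

The brown star moved from (3.2, 5.0) to (3.2, 13.2), a distance of √(0.0² + 8.2²) ≈ 8.2.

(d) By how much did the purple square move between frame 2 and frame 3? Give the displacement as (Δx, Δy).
(-0.3, -1.4)

The purple square was at (5.5, 6.4) in frame 2 and (5.2, 5.0) in frame 3.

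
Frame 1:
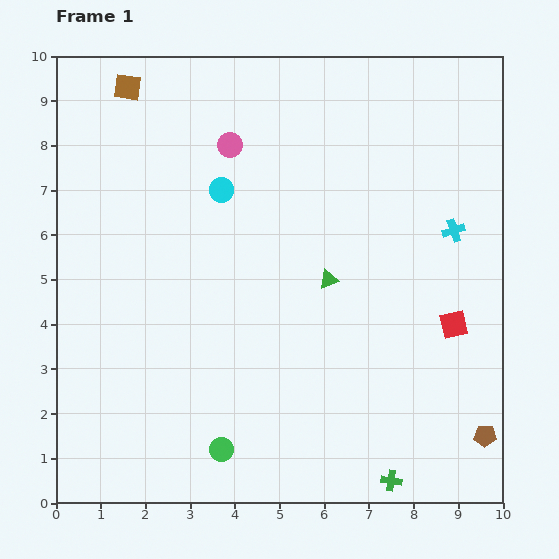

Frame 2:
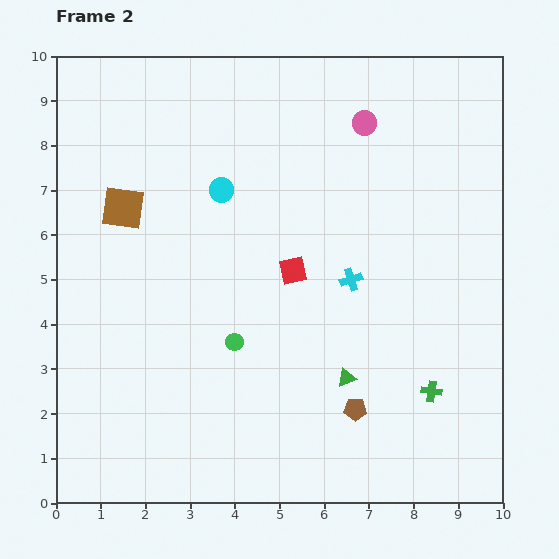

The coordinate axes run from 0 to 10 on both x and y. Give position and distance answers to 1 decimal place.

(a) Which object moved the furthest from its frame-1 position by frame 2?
the red square

(moved 3.8; next 3.0)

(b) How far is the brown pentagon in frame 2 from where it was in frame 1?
3.0

The brown pentagon moved from (9.6, 1.5) to (6.7, 2.1), a distance of √(2.9² + 0.6²) ≈ 3.0.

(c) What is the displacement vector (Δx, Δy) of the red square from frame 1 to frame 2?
(-3.6, 1.2)

The red square was at (8.9, 4.0) in frame 1 and (5.3, 5.2) in frame 2.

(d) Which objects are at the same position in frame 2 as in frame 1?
the cyan circle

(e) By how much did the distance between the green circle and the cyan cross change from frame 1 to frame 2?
-4.1

Distance in frame 1: 7.1. Distance in frame 2: 3.0.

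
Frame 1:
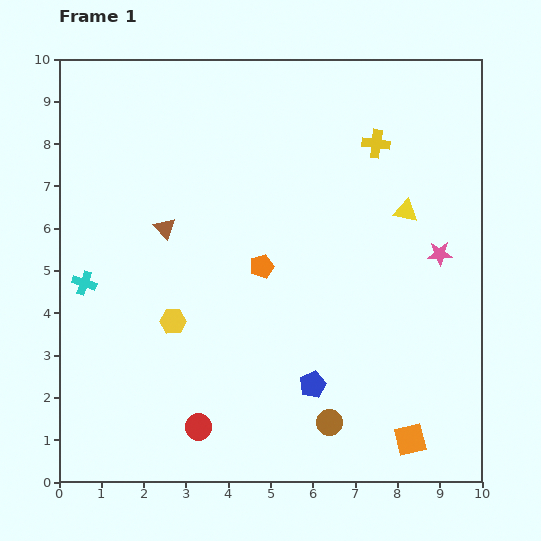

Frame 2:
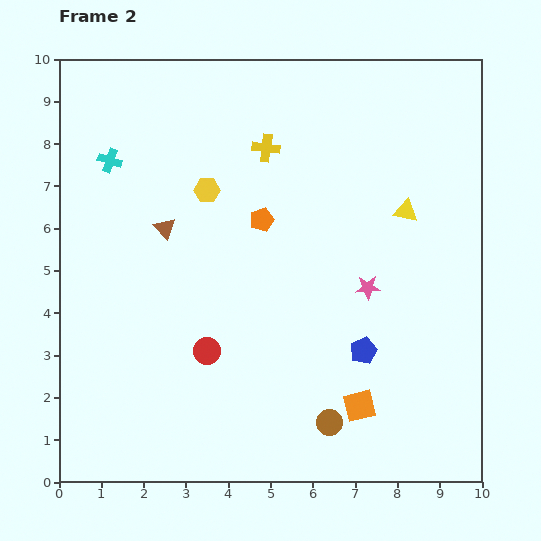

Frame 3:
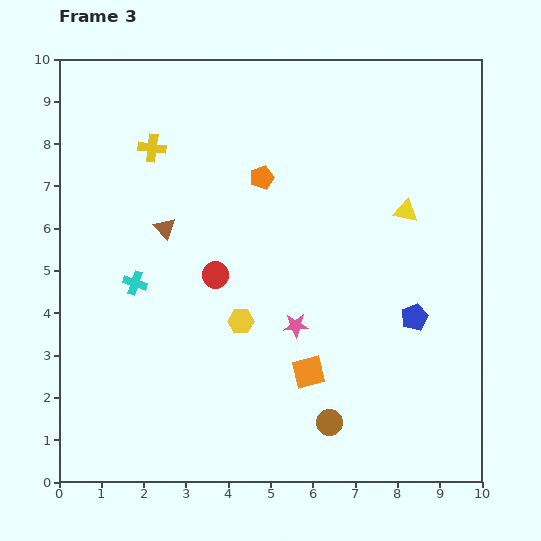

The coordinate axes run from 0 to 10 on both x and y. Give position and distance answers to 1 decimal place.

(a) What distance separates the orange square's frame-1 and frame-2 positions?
1.4

The orange square moved from (8.3, 1.0) to (7.1, 1.8), a distance of √(1.2² + 0.8²) ≈ 1.4.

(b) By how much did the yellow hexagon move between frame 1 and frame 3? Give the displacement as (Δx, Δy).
(1.6, 0.0)

The yellow hexagon was at (2.7, 3.8) in frame 1 and (4.3, 3.8) in frame 3.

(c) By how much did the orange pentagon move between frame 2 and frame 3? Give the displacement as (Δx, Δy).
(0.0, 1.0)

The orange pentagon was at (4.8, 6.2) in frame 2 and (4.8, 7.2) in frame 3.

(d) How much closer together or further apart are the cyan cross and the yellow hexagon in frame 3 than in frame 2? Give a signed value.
+0.3

Distance in frame 2: 2.4. Distance in frame 3: 2.7.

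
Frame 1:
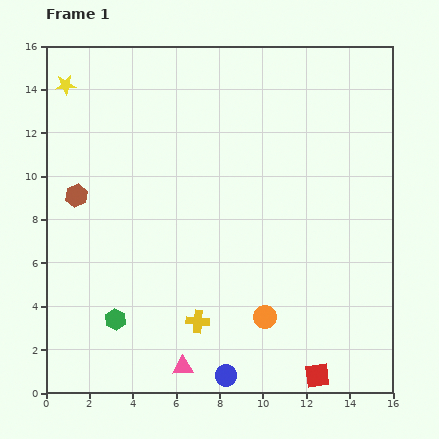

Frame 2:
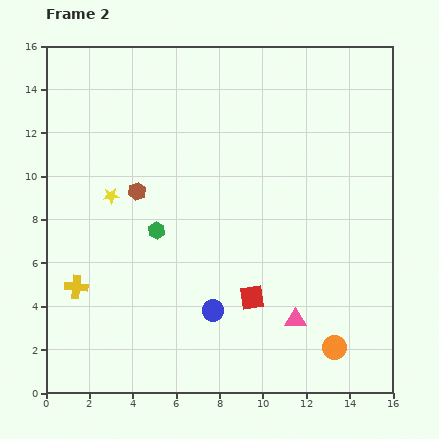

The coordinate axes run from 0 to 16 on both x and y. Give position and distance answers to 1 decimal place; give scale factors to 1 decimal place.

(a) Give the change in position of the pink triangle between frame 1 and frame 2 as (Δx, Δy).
(5.2, 2.2)

The pink triangle was at (6.3, 1.2) in frame 1 and (11.5, 3.4) in frame 2.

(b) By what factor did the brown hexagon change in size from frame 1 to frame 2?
0.8×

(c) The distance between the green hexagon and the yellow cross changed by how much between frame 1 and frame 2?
+0.7

Distance in frame 1: 3.8. Distance in frame 2: 4.5.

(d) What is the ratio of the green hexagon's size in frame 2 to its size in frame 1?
0.8×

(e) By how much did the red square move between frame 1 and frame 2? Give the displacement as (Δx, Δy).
(-3.0, 3.6)

The red square was at (12.5, 0.8) in frame 1 and (9.5, 4.4) in frame 2.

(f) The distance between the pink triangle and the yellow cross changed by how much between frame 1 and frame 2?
+8.0

Distance in frame 1: 2.2. Distance in frame 2: 10.2.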